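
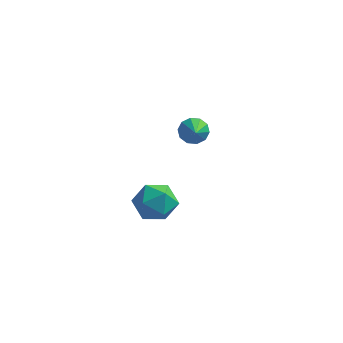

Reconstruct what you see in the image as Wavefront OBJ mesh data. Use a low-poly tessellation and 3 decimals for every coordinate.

v -2.929 -4.103 -3.383
v -2.492 -3.749 -2.623
v -1.608 -4.071 -4.157
v -1.171 -3.717 -3.397
v -1.484 -4.61 -3.389
v -2.3 -4.63 -2.911
v -1.8 -3.19 -3.869
v -2.616 -3.21 -3.391
v -1.794 -3.185 -2.923
v -1.599 -4.062 -2.626
v -2.501 -3.758 -4.154
v -2.306 -4.635 -3.857
v -2.231 1.423 -3.458
v -1.993 1.123 -3.971
v -1.789 0.277 -2.582
v -1.707 1.35 -3.819
v -1.622 1.605 -3.529
v -1.769 1.791 -3.212
v -2.093 1.836 -2.989
v -2.469 1.724 -2.946
v -2.755 1.497 -3.098
v -2.841 1.242 -3.388
v -2.694 1.056 -3.705
v -2.37 1.011 -3.928
f 1 12 6
f 1 6 2
f 1 2 8
f 1 8 11
f 1 11 12
f 2 6 10
f 6 12 5
f 12 11 3
f 11 8 7
f 8 2 9
f 4 10 5
f 4 5 3
f 4 3 7
f 4 7 9
f 4 9 10
f 5 10 6
f 3 5 12
f 7 3 11
f 9 7 8
f 10 9 2
f 14 13 16
f 14 16 15
f 16 13 17
f 16 17 15
f 17 13 18
f 17 18 15
f 18 13 19
f 18 19 15
f 19 13 20
f 19 20 15
f 20 13 21
f 20 21 15
f 21 13 22
f 21 22 15
f 22 13 23
f 22 23 15
f 23 13 24
f 23 24 15
f 24 13 14
f 24 14 15



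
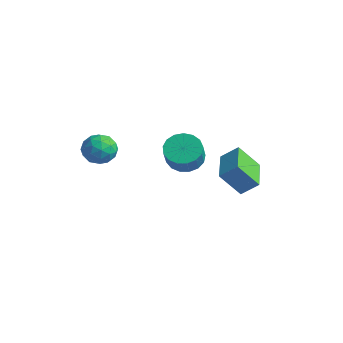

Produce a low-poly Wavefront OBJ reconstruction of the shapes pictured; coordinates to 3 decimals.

v -0.209 -1.767 1.545
v 0.33 -2.174 0.866
v -1.47 -1.986 0.674
v -0.931 -2.393 -0.005
v -1.067 -2.84 0.83
v -0.287 -2.705 1.368
v -0.853 -1.455 0.172
v -0.073 -1.32 0.71
v -0.068 -1.981 0.018
v -0.2 -2.836 0.425
v -0.94 -1.324 1.115
v -1.072 -2.179 1.522
v 0.171 -1.951 1.282
v -1.311 -2.209 0.258
v -1.391 -2.472 0.749
v -1.074 -2.71 0.35
v -0.192 -2.263 1.577
v 0.125 -2.502 1.178
v -0.696 -2.894 1.157
v -1.265 -1.658 0.362
v -0.948 -1.897 -0.037
v -0.066 -1.45 1.19
v 0.251 -1.688 0.791
v -0.444 -1.266 0.383
v 0.254 -2.077 0.384
v -0.487 -2.205 -0.127
v -0.441 -1.655 -0.024
v 0.017 -1.575 0.292
v 0.176 -2.58 0.624
v -0.565 -2.708 0.112
v -0.645 -2.971 0.603
v -0.187 -2.892 0.919
v -0.058 -2.466 0.125
v -0.575 -1.452 1.428
v -1.316 -1.58 0.916
v -0.953 -1.268 0.621
v -0.495 -1.189 0.937
v -0.653 -1.955 1.667
v -1.394 -2.083 1.156
v -1.157 -2.585 1.248
v -0.699 -2.505 1.564
v -1.082 -1.694 1.415
v -1.564 4.331 -2.813
v -0.63 4.386 -3.267
v -0.002 3.665 -2.06
v -0.936 3.609 -1.607
v -0.658 4.806 -3.001
v -0.03 4.084 -1.794
v -0.894 5.117 -2.692
v -0.266 4.395 -1.485
v -1.284 5.248 -2.411
v -0.655 4.526 -1.204
v -1.737 5.169 -2.222
v -1.109 4.447 -1.015
v -2.151 4.898 -2.169
v -1.523 4.176 -0.962
v -2.431 4.497 -2.263
v -1.803 3.775 -1.056
v -2.512 4.058 -2.483
v -1.884 3.336 -1.277
v -2.376 3.681 -2.779
v -1.747 2.96 -1.572
v -2.053 3.454 -3.083
v -1.425 2.732 -1.876
v -1.619 3.427 -3.325
v -0.991 2.705 -2.118
v -1.172 3.607 -3.45
v -0.544 2.886 -2.243
v -0.815 3.953 -3.429
v -0.187 3.232 -2.222
v 3.134 3.904 -1.729
v 2.448 3.101 -0.448
v 3.773 4.511 -1.006
v 3.086 3.708 0.275
v 4.634 2.452 -1.835
v 3.947 1.649 -0.554
v 5.272 3.059 -1.112
v 4.586 2.256 0.169
f 1 38 17
f 38 12 41
f 17 41 6
f 38 41 17
f 1 17 13
f 17 6 18
f 13 18 2
f 17 18 13
f 1 13 22
f 13 2 23
f 22 23 8
f 13 23 22
f 1 22 34
f 22 8 37
f 34 37 11
f 22 37 34
f 1 34 38
f 34 11 42
f 38 42 12
f 34 42 38
f 2 18 29
f 18 6 32
f 29 32 10
f 18 32 29
f 6 41 19
f 41 12 40
f 19 40 5
f 41 40 19
f 12 42 39
f 42 11 35
f 39 35 3
f 42 35 39
f 11 37 36
f 37 8 24
f 36 24 7
f 37 24 36
f 8 23 28
f 23 2 25
f 28 25 9
f 23 25 28
f 4 30 16
f 30 10 31
f 16 31 5
f 30 31 16
f 4 16 14
f 16 5 15
f 14 15 3
f 16 15 14
f 4 14 21
f 14 3 20
f 21 20 7
f 14 20 21
f 4 21 26
f 21 7 27
f 26 27 9
f 21 27 26
f 4 26 30
f 26 9 33
f 30 33 10
f 26 33 30
f 5 31 19
f 31 10 32
f 19 32 6
f 31 32 19
f 3 15 39
f 15 5 40
f 39 40 12
f 15 40 39
f 7 20 36
f 20 3 35
f 36 35 11
f 20 35 36
f 9 27 28
f 27 7 24
f 28 24 8
f 27 24 28
f 10 33 29
f 33 9 25
f 29 25 2
f 33 25 29
f 44 43 47
f 44 47 45
f 45 47 48
f 45 48 46
f 47 43 49
f 47 49 48
f 48 49 50
f 48 50 46
f 49 43 51
f 49 51 50
f 50 51 52
f 50 52 46
f 51 43 53
f 51 53 52
f 52 53 54
f 52 54 46
f 53 43 55
f 53 55 54
f 54 55 56
f 54 56 46
f 55 43 57
f 55 57 56
f 56 57 58
f 56 58 46
f 57 43 59
f 57 59 58
f 58 59 60
f 58 60 46
f 59 43 61
f 59 61 60
f 60 61 62
f 60 62 46
f 61 43 63
f 61 63 62
f 62 63 64
f 62 64 46
f 63 43 65
f 63 65 64
f 64 65 66
f 64 66 46
f 65 43 67
f 65 67 66
f 66 67 68
f 66 68 46
f 67 43 69
f 67 69 68
f 68 69 70
f 68 70 46
f 69 43 44
f 69 44 70
f 70 44 45
f 70 45 46
f 72 74 71
f 75 72 71
f 71 74 73
f 73 75 71
f 72 78 74
f 76 72 75
f 76 78 72
f 74 78 73
f 77 75 73
f 73 78 77
f 77 76 75
f 78 76 77



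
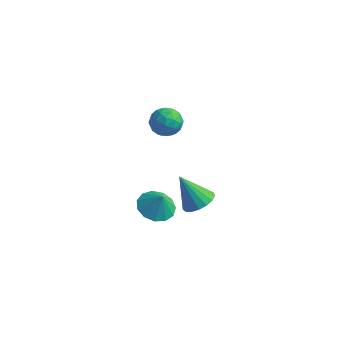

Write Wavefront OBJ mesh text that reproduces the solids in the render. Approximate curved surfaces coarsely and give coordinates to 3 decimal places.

v 1.117 0.679 -3.662
v 1.95 0.652 -3.128
v -0.017 0.581 -1.898
v 1.854 1.115 -3.164
v 1.588 1.477 -3.315
v 1.215 1.657 -3.545
v 0.82 1.613 -3.802
v 0.492 1.355 -4.027
v 0.308 0.941 -4.168
v 0.309 0.468 -4.194
v 0.495 0.043 -4.097
v 0.824 -0.236 -3.901
v 1.22 -0.306 -3.651
v 1.593 -0.15 -3.403
v 1.856 0.196 -3.214
v -0.081 -1.829 -2.441
v 0.747 -1.197 -2.726
v 0.361 -1.911 -1.339
v 0.31 -0.825 -2.523
v -0.251 -0.773 -2.294
v -0.759 -1.055 -2.111
v -1.051 -1.583 -2.034
v -1.035 -2.19 -2.085
v -0.716 -2.681 -2.25
v -0.196 -2.902 -2.475
v 0.361 -2.783 -2.689
v 0.778 -2.36 -2.825
v 0.921 -1.769 -2.838
v -1.015 -0.622 3.452
v -0.358 -0.187 2.928
v 0.058 -1.013 4.472
v 0.715 -0.578 3.948
v 0.055 -0.069 4.397
v -0.608 0.172 3.767
v 0.308 -1.372 3.633
v -0.355 -1.131 3.003
v 0.46 -0.651 3.04
v 0.303 0.154 3.512
v -0.603 -1.354 3.888
v -0.76 -0.549 4.36
v -0.781 -0.371 3.1
v 0.481 -0.829 4.3
v 0.093 -0.531 4.564
v 0.479 -0.275 4.256
v -0.928 -0.159 3.593
v -0.541 0.096 3.285
v -0.299 0.166 4.149
v 0.241 -1.296 4.115
v 0.628 -1.041 3.807
v -0.779 -0.925 3.144
v -0.393 -0.669 2.836
v -0.001 -1.366 3.251
v 0.086 -0.387 2.858
v 0.717 -0.617 3.458
v 0.478 -1.083 3.273
v 0.088 -0.942 2.902
v -0.006 0.086 3.136
v 0.625 -0.143 3.735
v 0.237 0.155 4
v -0.153 0.297 3.629
v 0.475 -0.186 3.202
v -0.925 -1.057 3.665
v -0.294 -1.286 4.264
v -0.147 -1.497 3.771
v -0.537 -1.355 3.4
v -1.017 -0.583 3.942
v -0.386 -0.813 4.542
v -0.388 -0.258 4.498
v -0.778 -0.117 4.127
v -0.775 -1.014 4.198
f 2 1 4
f 2 4 3
f 4 1 5
f 4 5 3
f 5 1 6
f 5 6 3
f 6 1 7
f 6 7 3
f 7 1 8
f 7 8 3
f 8 1 9
f 8 9 3
f 9 1 10
f 9 10 3
f 10 1 11
f 10 11 3
f 11 1 12
f 11 12 3
f 12 1 13
f 12 13 3
f 13 1 14
f 13 14 3
f 14 1 15
f 14 15 3
f 15 1 2
f 15 2 3
f 17 16 19
f 17 19 18
f 19 16 20
f 19 20 18
f 20 16 21
f 20 21 18
f 21 16 22
f 21 22 18
f 22 16 23
f 22 23 18
f 23 16 24
f 23 24 18
f 24 16 25
f 24 25 18
f 25 16 26
f 25 26 18
f 26 16 27
f 26 27 18
f 27 16 28
f 27 28 18
f 28 16 17
f 28 17 18
f 29 66 45
f 66 40 69
f 45 69 34
f 66 69 45
f 29 45 41
f 45 34 46
f 41 46 30
f 45 46 41
f 29 41 50
f 41 30 51
f 50 51 36
f 41 51 50
f 29 50 62
f 50 36 65
f 62 65 39
f 50 65 62
f 29 62 66
f 62 39 70
f 66 70 40
f 62 70 66
f 30 46 57
f 46 34 60
f 57 60 38
f 46 60 57
f 34 69 47
f 69 40 68
f 47 68 33
f 69 68 47
f 40 70 67
f 70 39 63
f 67 63 31
f 70 63 67
f 39 65 64
f 65 36 52
f 64 52 35
f 65 52 64
f 36 51 56
f 51 30 53
f 56 53 37
f 51 53 56
f 32 58 44
f 58 38 59
f 44 59 33
f 58 59 44
f 32 44 42
f 44 33 43
f 42 43 31
f 44 43 42
f 32 42 49
f 42 31 48
f 49 48 35
f 42 48 49
f 32 49 54
f 49 35 55
f 54 55 37
f 49 55 54
f 32 54 58
f 54 37 61
f 58 61 38
f 54 61 58
f 33 59 47
f 59 38 60
f 47 60 34
f 59 60 47
f 31 43 67
f 43 33 68
f 67 68 40
f 43 68 67
f 35 48 64
f 48 31 63
f 64 63 39
f 48 63 64
f 37 55 56
f 55 35 52
f 56 52 36
f 55 52 56
f 38 61 57
f 61 37 53
f 57 53 30
f 61 53 57



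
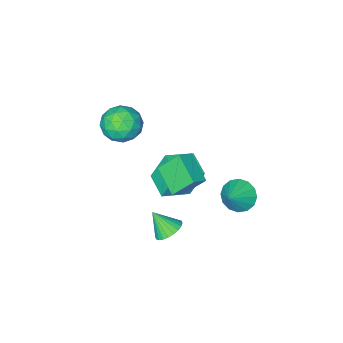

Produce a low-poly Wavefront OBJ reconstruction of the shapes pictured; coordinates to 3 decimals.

v 3.569 2.52 3.502
v 2.797 3.22 4.677
v 3.819 4.041 2.761
v 3.047 4.74 3.936
v 4.393 2.62 3.984
v 3.621 3.319 5.159
v 4.643 4.14 3.243
v 3.871 4.84 4.418
v 3.227 1.899 -2.818
v 3.637 1.39 -3.346
v 3.673 1.081 -1.682
v 3.869 1.611 -3.277
v 4.003 1.876 -3.139
v 4.02 2.145 -2.952
v 3.915 2.376 -2.745
v 3.706 2.535 -2.548
v 3.424 2.597 -2.393
v 3.112 2.553 -2.303
v 2.818 2.409 -2.291
v 2.586 2.188 -2.359
v 2.451 1.923 -2.497
v 2.435 1.654 -2.685
v 2.539 1.423 -2.892
v 2.748 1.264 -3.088
v 3.03 1.202 -3.243
v 3.342 1.246 -3.334
v 2.956 -1.42 3.629
v 3.764 -1.224 2.796
v 2.676 -3.176 2.944
v 3.484 -2.98 2.111
v 3.812 -3.077 3.238
v 3.985 -1.992 3.661
v 2.455 -2.408 2.079
v 2.628 -1.323 2.502
v 3.455 -1.835 1.838
v 4.293 -2.248 2.554
v 2.147 -2.152 3.186
v 2.985 -2.565 3.902
v 3.385 -1.168 3.273
v 3.055 -3.232 2.467
v 3.248 -3.289 3.13
v 3.723 -3.174 2.64
v 3.514 -1.619 3.781
v 3.99 -1.504 3.292
v 4.017 -2.593 3.551
v 2.45 -2.896 2.448
v 2.926 -2.781 1.959
v 2.717 -1.226 3.1
v 3.192 -1.111 2.61
v 2.423 -1.807 2.189
v 3.678 -1.412 2.22
v 3.514 -2.444 1.817
v 2.909 -2.108 1.798
v 3.01 -1.47 2.047
v 4.171 -1.655 2.641
v 4.006 -2.687 2.238
v 4.199 -2.744 2.9
v 4.3 -2.106 3.149
v 3.989 -2.013 2.078
v 2.434 -1.713 3.502
v 2.269 -2.745 3.099
v 2.14 -2.294 2.591
v 2.241 -1.656 2.84
v 2.926 -1.956 3.923
v 2.762 -2.988 3.52
v 3.43 -2.93 3.693
v 3.531 -2.292 3.942
v 2.451 -2.387 3.662
v 0.299 -1.268 -2.537
v -0.285 -0.773 -0.657
v 0.658 0.214 -2.816
v 0.073 0.709 -0.936
v 1.907 -1.549 -1.964
v 1.322 -1.054 -0.084
v 2.265 -0.067 -2.243
v 1.681 0.428 -0.363
v -0.05 3.412 -0.55
v 0.356 3.902 -1.308
v 1.03 3.908 0.35
v 0.027 4.234 -1.096
v -0.322 4.345 -0.738
v -0.599 4.205 -0.33
v -0.728 3.854 0.02
v -0.675 3.383 0.217
v -0.455 2.921 0.208
v -0.126 2.59 -0.003
v 0.223 2.479 -0.361
v 0.5 2.618 -0.77
v 0.629 2.97 -1.119
v 0.576 3.44 -1.316
f 2 4 1
f 5 2 1
f 1 4 3
f 3 5 1
f 2 8 4
f 6 2 5
f 6 8 2
f 4 8 3
f 7 5 3
f 3 8 7
f 7 6 5
f 8 6 7
f 10 9 12
f 10 12 11
f 12 9 13
f 12 13 11
f 13 9 14
f 13 14 11
f 14 9 15
f 14 15 11
f 15 9 16
f 15 16 11
f 16 9 17
f 16 17 11
f 17 9 18
f 17 18 11
f 18 9 19
f 18 19 11
f 19 9 20
f 19 20 11
f 20 9 21
f 20 21 11
f 21 9 22
f 21 22 11
f 22 9 23
f 22 23 11
f 23 9 24
f 23 24 11
f 24 9 25
f 24 25 11
f 25 9 26
f 25 26 11
f 26 9 10
f 26 10 11
f 27 64 43
f 64 38 67
f 43 67 32
f 64 67 43
f 27 43 39
f 43 32 44
f 39 44 28
f 43 44 39
f 27 39 48
f 39 28 49
f 48 49 34
f 39 49 48
f 27 48 60
f 48 34 63
f 60 63 37
f 48 63 60
f 27 60 64
f 60 37 68
f 64 68 38
f 60 68 64
f 28 44 55
f 44 32 58
f 55 58 36
f 44 58 55
f 32 67 45
f 67 38 66
f 45 66 31
f 67 66 45
f 38 68 65
f 68 37 61
f 65 61 29
f 68 61 65
f 37 63 62
f 63 34 50
f 62 50 33
f 63 50 62
f 34 49 54
f 49 28 51
f 54 51 35
f 49 51 54
f 30 56 42
f 56 36 57
f 42 57 31
f 56 57 42
f 30 42 40
f 42 31 41
f 40 41 29
f 42 41 40
f 30 40 47
f 40 29 46
f 47 46 33
f 40 46 47
f 30 47 52
f 47 33 53
f 52 53 35
f 47 53 52
f 30 52 56
f 52 35 59
f 56 59 36
f 52 59 56
f 31 57 45
f 57 36 58
f 45 58 32
f 57 58 45
f 29 41 65
f 41 31 66
f 65 66 38
f 41 66 65
f 33 46 62
f 46 29 61
f 62 61 37
f 46 61 62
f 35 53 54
f 53 33 50
f 54 50 34
f 53 50 54
f 36 59 55
f 59 35 51
f 55 51 28
f 59 51 55
f 70 72 69
f 73 70 69
f 69 72 71
f 71 73 69
f 70 76 72
f 74 70 73
f 74 76 70
f 72 76 71
f 75 73 71
f 71 76 75
f 75 74 73
f 76 74 75
f 78 77 80
f 78 80 79
f 80 77 81
f 80 81 79
f 81 77 82
f 81 82 79
f 82 77 83
f 82 83 79
f 83 77 84
f 83 84 79
f 84 77 85
f 84 85 79
f 85 77 86
f 85 86 79
f 86 77 87
f 86 87 79
f 87 77 88
f 87 88 79
f 88 77 89
f 88 89 79
f 89 77 90
f 89 90 79
f 90 77 78
f 90 78 79



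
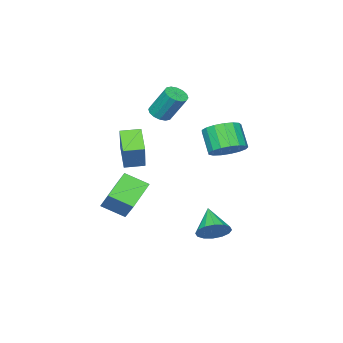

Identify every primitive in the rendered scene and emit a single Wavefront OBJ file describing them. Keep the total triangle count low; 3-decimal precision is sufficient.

v 0.733 3.55 -3.277
v 1.122 3.952 -2.509
v -0.113 2.39 -2.243
v 0.701 4.195 -2.581
v 0.288 4.266 -2.839
v -0.005 4.145 -3.215
v -0.1 3.864 -3.607
v 0.028 3.499 -3.911
v 0.345 3.148 -4.046
v 0.766 2.905 -3.974
v 1.179 2.834 -3.716
v 1.472 2.955 -3.34
v 1.567 3.236 -2.947
v 1.439 3.6 -2.643
v -2.017 -2.821 2.678
v -1.531 -3.229 2.996
v -1.737 -2.207 4.62
v -2.223 -1.799 4.302
v -1.34 -2.953 2.847
v -1.546 -1.931 4.471
v -1.331 -2.641 2.652
v -1.537 -1.619 4.276
v -1.505 -2.378 2.464
v -1.711 -1.356 4.088
v -1.817 -2.234 2.333
v -2.023 -1.211 3.957
v -2.182 -2.246 2.295
v -2.388 -1.224 3.919
v -2.503 -2.413 2.36
v -2.709 -1.391 3.984
v -2.694 -2.689 2.509
v -2.9 -1.667 4.133
v -2.703 -3.001 2.704
v -2.909 -1.979 4.328
v -2.529 -3.264 2.892
v -2.735 -2.242 4.516
v -2.217 -3.409 3.023
v -2.423 -2.386 4.647
v -1.852 -3.396 3.061
v -2.058 -2.374 4.685
v -0.291 -2.604 -2.861
v 0.359 -1.347 -1.477
v 1.281 -2.263 -3.909
v 1.931 -1.006 -2.525
v 0.429 -3.754 -2.155
v 1.079 -2.497 -0.771
v 2.001 -3.413 -3.203
v 2.651 -2.156 -1.819
v 0.063 3.897 2.428
v 0.591 4.524 3.068
v 0.145 3.65 4.293
v -0.383 3.023 3.652
v 0.137 4.729 3.048
v -0.309 3.854 4.273
v -0.333 4.742 2.887
v -0.779 3.867 4.112
v -0.713 4.562 2.62
v -1.159 3.688 3.845
v -0.915 4.23 2.309
v -1.361 3.355 3.534
v -0.893 3.822 2.025
v -1.339 2.947 3.25
v -0.652 3.431 1.834
v -1.098 2.556 3.059
v -0.247 3.147 1.778
v -0.693 2.272 3.003
v 0.229 3.034 1.871
v -0.217 2.159 3.096
v 0.667 3.12 2.092
v 0.221 2.245 3.317
v 0.966 3.384 2.39
v 0.52 2.509 3.614
v 1.059 3.765 2.696
v 0.613 2.89 3.921
v 0.924 4.177 2.94
v 0.478 3.302 4.165
v 0.919 -1.367 1.534
v 1.842 -0.493 3.256
v 1.691 -0.36 0.609
v 2.613 0.514 2.331
v 1.767 -2.094 1.449
v 2.689 -1.22 3.171
v 2.538 -1.087 0.524
v 3.461 -0.213 2.246
f 2 1 4
f 2 4 3
f 4 1 5
f 4 5 3
f 5 1 6
f 5 6 3
f 6 1 7
f 6 7 3
f 7 1 8
f 7 8 3
f 8 1 9
f 8 9 3
f 9 1 10
f 9 10 3
f 10 1 11
f 10 11 3
f 11 1 12
f 11 12 3
f 12 1 13
f 12 13 3
f 13 1 14
f 13 14 3
f 14 1 2
f 14 2 3
f 16 15 19
f 16 19 17
f 17 19 20
f 17 20 18
f 19 15 21
f 19 21 20
f 20 21 22
f 20 22 18
f 21 15 23
f 21 23 22
f 22 23 24
f 22 24 18
f 23 15 25
f 23 25 24
f 24 25 26
f 24 26 18
f 25 15 27
f 25 27 26
f 26 27 28
f 26 28 18
f 27 15 29
f 27 29 28
f 28 29 30
f 28 30 18
f 29 15 31
f 29 31 30
f 30 31 32
f 30 32 18
f 31 15 33
f 31 33 32
f 32 33 34
f 32 34 18
f 33 15 35
f 33 35 34
f 34 35 36
f 34 36 18
f 35 15 37
f 35 37 36
f 36 37 38
f 36 38 18
f 37 15 39
f 37 39 38
f 38 39 40
f 38 40 18
f 39 15 16
f 39 16 40
f 40 16 17
f 40 17 18
f 42 44 41
f 45 42 41
f 41 44 43
f 43 45 41
f 42 48 44
f 46 42 45
f 46 48 42
f 44 48 43
f 47 45 43
f 43 48 47
f 47 46 45
f 48 46 47
f 50 49 53
f 50 53 51
f 51 53 54
f 51 54 52
f 53 49 55
f 53 55 54
f 54 55 56
f 54 56 52
f 55 49 57
f 55 57 56
f 56 57 58
f 56 58 52
f 57 49 59
f 57 59 58
f 58 59 60
f 58 60 52
f 59 49 61
f 59 61 60
f 60 61 62
f 60 62 52
f 61 49 63
f 61 63 62
f 62 63 64
f 62 64 52
f 63 49 65
f 63 65 64
f 64 65 66
f 64 66 52
f 65 49 67
f 65 67 66
f 66 67 68
f 66 68 52
f 67 49 69
f 67 69 68
f 68 69 70
f 68 70 52
f 69 49 71
f 69 71 70
f 70 71 72
f 70 72 52
f 71 49 73
f 71 73 72
f 72 73 74
f 72 74 52
f 73 49 75
f 73 75 74
f 74 75 76
f 74 76 52
f 75 49 50
f 75 50 76
f 76 50 51
f 76 51 52
f 78 80 77
f 81 78 77
f 77 80 79
f 79 81 77
f 78 84 80
f 82 78 81
f 82 84 78
f 80 84 79
f 83 81 79
f 79 84 83
f 83 82 81
f 84 82 83



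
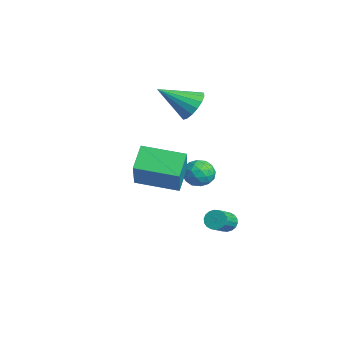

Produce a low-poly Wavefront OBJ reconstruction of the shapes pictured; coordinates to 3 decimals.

v -1.886 -0.012 -0.709
v -1.381 -0.065 -1.298
v -2.079 -1.255 -0.762
v -1.574 -1.308 -1.351
v -1.321 -1.134 -0.636
v -1.201 -0.366 -0.603
v -2.259 -0.954 -1.457
v -2.139 -0.186 -1.424
v -1.611 -0.648 -1.76
v -1.031 -0.759 -1.253
v -2.429 -0.561 -0.807
v -1.849 -0.672 -0.3
v -1.616 0.071 -0.999
v -1.844 -1.391 -1.061
v -1.695 -1.288 -0.641
v -1.398 -1.32 -0.987
v -1.511 -0.106 -0.591
v -1.214 -0.138 -0.937
v -1.179 -0.766 -0.548
v -2.246 -1.182 -1.123
v -1.949 -1.214 -1.469
v -2.062 -0 -1.073
v -1.765 -0.032 -1.419
v -2.281 -0.554 -1.512
v -1.455 -0.303 -1.617
v -1.568 -1.034 -1.648
v -1.971 -0.825 -1.71
v -1.9 -0.374 -1.691
v -1.114 -0.369 -1.319
v -1.228 -1.099 -1.35
v -1.079 -0.997 -0.929
v -1.009 -0.546 -0.91
v -1.249 -0.711 -1.59
v -2.232 -0.221 -0.71
v -2.346 -0.951 -0.741
v -2.451 -0.774 -1.15
v -2.381 -0.323 -1.131
v -1.892 -0.286 -0.412
v -2.005 -1.017 -0.443
v -1.56 -0.946 -0.369
v -1.489 -0.495 -0.35
v -2.211 -0.609 -0.47
v -1.627 -0.967 3.174
v -1.27 -0.586 3.857
v -2.013 -2.453 4.206
v -1.664 -0.47 3.876
v -2.05 -0.469 3.733
v -2.34 -0.582 3.462
v -2.465 -0.782 3.126
v -2.399 -1.025 2.8
v -2.156 -1.255 2.561
v -1.791 -1.419 2.461
v -1.389 -1.479 2.525
v -1.041 -1.422 2.738
v -0.828 -1.26 3.051
v -0.797 -1.032 3.392
v -0.957 -0.788 3.683
v 0.435 -3.84 1.266
v 1.779 -4.261 2.838
v 1.313 -2.159 0.966
v 2.657 -2.581 2.538
v 1.223 -4.399 0.442
v 2.567 -4.821 2.014
v 2.101 -2.719 0.142
v 3.445 -3.14 1.714
v 1.545 -0.492 -2.37
v 1.855 -0.548 -2.784
v 2.604 -1.283 -2.124
v 2.295 -1.228 -1.71
v 1.944 -0.362 -2.678
v 2.693 -1.098 -2.018
v 1.954 -0.203 -2.511
v 2.703 -0.938 -1.851
v 1.882 -0.1 -2.316
v 2.632 -0.836 -1.656
v 1.745 -0.075 -2.131
v 2.494 -0.811 -1.472
v 1.567 -0.133 -1.994
v 2.317 -0.869 -1.335
v 1.386 -0.262 -1.932
v 2.135 -0.998 -1.272
v 1.236 -0.437 -1.956
v 1.985 -1.172 -1.296
v 1.147 -0.622 -2.062
v 1.896 -1.358 -1.402
v 1.137 -0.782 -2.229
v 1.886 -1.517 -1.569
v 1.208 -0.884 -2.424
v 1.958 -1.62 -1.764
v 1.346 -0.909 -2.608
v 2.095 -1.645 -1.949
v 1.523 -0.851 -2.745
v 2.273 -1.587 -2.086
v 1.705 -0.722 -2.808
v 2.454 -1.458 -2.148
f 1 38 17
f 38 12 41
f 17 41 6
f 38 41 17
f 1 17 13
f 17 6 18
f 13 18 2
f 17 18 13
f 1 13 22
f 13 2 23
f 22 23 8
f 13 23 22
f 1 22 34
f 22 8 37
f 34 37 11
f 22 37 34
f 1 34 38
f 34 11 42
f 38 42 12
f 34 42 38
f 2 18 29
f 18 6 32
f 29 32 10
f 18 32 29
f 6 41 19
f 41 12 40
f 19 40 5
f 41 40 19
f 12 42 39
f 42 11 35
f 39 35 3
f 42 35 39
f 11 37 36
f 37 8 24
f 36 24 7
f 37 24 36
f 8 23 28
f 23 2 25
f 28 25 9
f 23 25 28
f 4 30 16
f 30 10 31
f 16 31 5
f 30 31 16
f 4 16 14
f 16 5 15
f 14 15 3
f 16 15 14
f 4 14 21
f 14 3 20
f 21 20 7
f 14 20 21
f 4 21 26
f 21 7 27
f 26 27 9
f 21 27 26
f 4 26 30
f 26 9 33
f 30 33 10
f 26 33 30
f 5 31 19
f 31 10 32
f 19 32 6
f 31 32 19
f 3 15 39
f 15 5 40
f 39 40 12
f 15 40 39
f 7 20 36
f 20 3 35
f 36 35 11
f 20 35 36
f 9 27 28
f 27 7 24
f 28 24 8
f 27 24 28
f 10 33 29
f 33 9 25
f 29 25 2
f 33 25 29
f 44 43 46
f 44 46 45
f 46 43 47
f 46 47 45
f 47 43 48
f 47 48 45
f 48 43 49
f 48 49 45
f 49 43 50
f 49 50 45
f 50 43 51
f 50 51 45
f 51 43 52
f 51 52 45
f 52 43 53
f 52 53 45
f 53 43 54
f 53 54 45
f 54 43 55
f 54 55 45
f 55 43 56
f 55 56 45
f 56 43 57
f 56 57 45
f 57 43 44
f 57 44 45
f 59 61 58
f 62 59 58
f 58 61 60
f 60 62 58
f 59 65 61
f 63 59 62
f 63 65 59
f 61 65 60
f 64 62 60
f 60 65 64
f 64 63 62
f 65 63 64
f 67 66 70
f 67 70 68
f 68 70 71
f 68 71 69
f 70 66 72
f 70 72 71
f 71 72 73
f 71 73 69
f 72 66 74
f 72 74 73
f 73 74 75
f 73 75 69
f 74 66 76
f 74 76 75
f 75 76 77
f 75 77 69
f 76 66 78
f 76 78 77
f 77 78 79
f 77 79 69
f 78 66 80
f 78 80 79
f 79 80 81
f 79 81 69
f 80 66 82
f 80 82 81
f 81 82 83
f 81 83 69
f 82 66 84
f 82 84 83
f 83 84 85
f 83 85 69
f 84 66 86
f 84 86 85
f 85 86 87
f 85 87 69
f 86 66 88
f 86 88 87
f 87 88 89
f 87 89 69
f 88 66 90
f 88 90 89
f 89 90 91
f 89 91 69
f 90 66 92
f 90 92 91
f 91 92 93
f 91 93 69
f 92 66 94
f 92 94 93
f 93 94 95
f 93 95 69
f 94 66 67
f 94 67 95
f 95 67 68
f 95 68 69



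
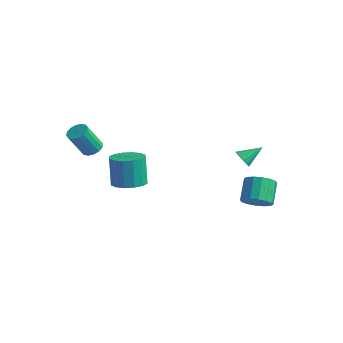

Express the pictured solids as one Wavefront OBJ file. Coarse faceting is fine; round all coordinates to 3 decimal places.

v -2.346 -3.197 -0.738
v -1.846 -3.53 -0.847
v -2.055 -4.315 0.589
v -2.554 -3.983 0.698
v -1.742 -3.275 -0.693
v -1.951 -4.06 0.743
v -1.8 -2.999 -0.55
v -2.009 -3.784 0.886
v -2.004 -2.776 -0.458
v -2.213 -3.561 0.978
v -2.3 -2.666 -0.441
v -2.509 -3.452 0.995
v -2.608 -2.699 -0.504
v -2.816 -3.484 0.933
v -2.845 -2.865 -0.629
v -3.054 -3.65 0.807
v -2.949 -3.12 -0.783
v -3.158 -3.905 0.653
v -2.891 -3.396 -0.926
v -3.1 -4.181 0.51
v -2.687 -3.619 -1.018
v -2.896 -4.404 0.418
v -2.391 -3.728 -1.035
v -2.6 -4.514 0.401
v -2.084 -3.696 -0.973
v -2.292 -4.481 0.464
v -0.144 -2.694 -2.547
v 0.612 -2.143 -2.454
v 0.24 -1.915 -0.78
v -0.516 -2.466 -0.873
v 0.25 -1.841 -2.576
v -0.122 -1.613 -0.901
v -0.218 -1.767 -2.689
v -0.589 -1.54 -1.015
v -0.665 -1.942 -2.765
v -1.037 -1.715 -1.091
v -0.973 -2.319 -2.782
v -1.345 -2.091 -1.108
v -1.059 -2.795 -2.736
v -1.431 -2.568 -1.062
v -0.9 -3.245 -2.64
v -1.272 -3.017 -0.966
v -0.538 -3.547 -2.519
v -0.91 -3.319 -0.844
v -0.071 -3.62 -2.405
v -0.442 -3.393 -0.731
v 0.377 -3.445 -2.329
v 0.005 -3.218 -0.655
v 0.685 -3.069 -2.312
v 0.313 -2.841 -0.638
v 0.771 -2.592 -2.358
v 0.399 -2.365 -0.684
v 3.694 1.433 -0.799
v 4.184 1.416 -1.089
v 4.106 2.427 -0.161
v 3.986 1.606 -1.256
v 3.696 1.741 -1.279
v 3.405 1.778 -1.149
v 3.205 1.706 -0.907
v 3.161 1.548 -0.632
v 3.286 1.353 -0.409
v 3.54 1.184 -0.31
v 3.843 1.094 -0.366
v 4.099 1.112 -0.559
v 4.226 1.232 -0.829
v 3.821 2.393 -4.346
v 4.434 2.966 -4.483
v 3.832 3.84 -3.51
v 3.219 3.267 -3.374
v 4.117 3.067 -4.77
v 3.515 3.942 -3.797
v 3.72 2.988 -4.944
v 3.118 3.863 -3.971
v 3.351 2.75 -4.958
v 2.749 3.624 -3.985
v 3.108 2.415 -4.808
v 2.506 3.29 -3.835
v 3.055 2.075 -4.534
v 2.453 2.95 -3.561
v 3.208 1.82 -4.21
v 2.606 2.694 -3.237
v 3.525 1.718 -3.923
v 2.923 2.593 -2.95
v 3.922 1.797 -3.749
v 3.32 2.672 -2.776
v 4.291 2.036 -3.735
v 3.689 2.91 -2.762
v 4.534 2.37 -3.885
v 3.932 3.245 -2.912
v 4.587 2.71 -4.159
v 3.985 3.585 -3.186
f 2 1 5
f 2 5 3
f 3 5 6
f 3 6 4
f 5 1 7
f 5 7 6
f 6 7 8
f 6 8 4
f 7 1 9
f 7 9 8
f 8 9 10
f 8 10 4
f 9 1 11
f 9 11 10
f 10 11 12
f 10 12 4
f 11 1 13
f 11 13 12
f 12 13 14
f 12 14 4
f 13 1 15
f 13 15 14
f 14 15 16
f 14 16 4
f 15 1 17
f 15 17 16
f 16 17 18
f 16 18 4
f 17 1 19
f 17 19 18
f 18 19 20
f 18 20 4
f 19 1 21
f 19 21 20
f 20 21 22
f 20 22 4
f 21 1 23
f 21 23 22
f 22 23 24
f 22 24 4
f 23 1 25
f 23 25 24
f 24 25 26
f 24 26 4
f 25 1 2
f 25 2 26
f 26 2 3
f 26 3 4
f 28 27 31
f 28 31 29
f 29 31 32
f 29 32 30
f 31 27 33
f 31 33 32
f 32 33 34
f 32 34 30
f 33 27 35
f 33 35 34
f 34 35 36
f 34 36 30
f 35 27 37
f 35 37 36
f 36 37 38
f 36 38 30
f 37 27 39
f 37 39 38
f 38 39 40
f 38 40 30
f 39 27 41
f 39 41 40
f 40 41 42
f 40 42 30
f 41 27 43
f 41 43 42
f 42 43 44
f 42 44 30
f 43 27 45
f 43 45 44
f 44 45 46
f 44 46 30
f 45 27 47
f 45 47 46
f 46 47 48
f 46 48 30
f 47 27 49
f 47 49 48
f 48 49 50
f 48 50 30
f 49 27 51
f 49 51 50
f 50 51 52
f 50 52 30
f 51 27 28
f 51 28 52
f 52 28 29
f 52 29 30
f 54 53 56
f 54 56 55
f 56 53 57
f 56 57 55
f 57 53 58
f 57 58 55
f 58 53 59
f 58 59 55
f 59 53 60
f 59 60 55
f 60 53 61
f 60 61 55
f 61 53 62
f 61 62 55
f 62 53 63
f 62 63 55
f 63 53 64
f 63 64 55
f 64 53 65
f 64 65 55
f 65 53 54
f 65 54 55
f 67 66 70
f 67 70 68
f 68 70 71
f 68 71 69
f 70 66 72
f 70 72 71
f 71 72 73
f 71 73 69
f 72 66 74
f 72 74 73
f 73 74 75
f 73 75 69
f 74 66 76
f 74 76 75
f 75 76 77
f 75 77 69
f 76 66 78
f 76 78 77
f 77 78 79
f 77 79 69
f 78 66 80
f 78 80 79
f 79 80 81
f 79 81 69
f 80 66 82
f 80 82 81
f 81 82 83
f 81 83 69
f 82 66 84
f 82 84 83
f 83 84 85
f 83 85 69
f 84 66 86
f 84 86 85
f 85 86 87
f 85 87 69
f 86 66 88
f 86 88 87
f 87 88 89
f 87 89 69
f 88 66 90
f 88 90 89
f 89 90 91
f 89 91 69
f 90 66 67
f 90 67 91
f 91 67 68
f 91 68 69



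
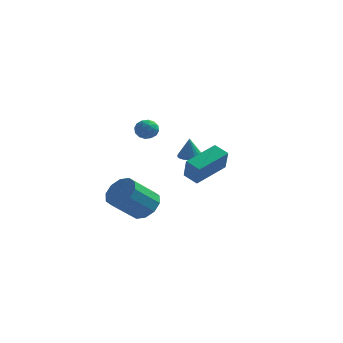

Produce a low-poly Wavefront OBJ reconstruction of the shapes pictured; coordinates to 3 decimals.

v 3.175 -3.407 2.782
v 3.459 -3.994 4.009
v 2.397 -3.06 3.128
v 2.681 -3.647 4.355
v 4.199 -1.693 3.365
v 4.483 -2.28 4.592
v 3.421 -1.346 3.711
v 3.705 -1.933 4.938
v 0.129 -2.336 0.442
v 0.838 -2.13 1.131
v -0.12 -3.239 2.448
v -0.829 -3.444 1.758
v 0.394 -1.694 1.175
v -0.564 -2.802 2.492
v -0.151 -1.503 0.939
v -1.109 -2.611 2.256
v -0.589 -1.63 0.513
v -1.548 -2.738 1.83
v -0.753 -2.026 0.06
v -1.712 -3.135 1.377
v -0.58 -2.541 -0.248
v -1.538 -3.65 1.069
v -0.136 -2.978 -0.292
v -1.094 -4.086 1.025
v 0.409 -3.169 -0.056
v -0.549 -4.277 1.261
v 0.848 -3.042 0.37
v -0.111 -4.15 1.687
v 1.012 -2.645 0.823
v 0.053 -3.754 2.14
v 0.885 3.571 1.782
v 1.334 3.035 1.744
v 0.875 3.469 3.098
v 1.522 3.282 1.764
v 1.585 3.587 1.789
v 1.509 3.888 1.812
v 1.309 4.126 1.829
v 1.026 4.255 1.837
v 0.714 4.248 1.834
v 0.437 4.108 1.821
v 0.248 3.861 1.8
v 0.185 3.556 1.775
v 0.261 3.255 1.752
v 0.461 3.017 1.735
v 0.745 2.888 1.727
v 1.056 2.895 1.73
v -1.556 4.465 3.449
v -1.009 4.034 3.289
v -2.251 3.546 3.551
v -1.704 3.115 3.391
v -1.711 3.467 4.013
v -1.282 4.035 3.95
v -1.978 3.545 2.89
v -1.549 4.113 2.827
v -1.27 3.465 2.943
v -1.105 3.417 3.637
v -2.155 4.163 3.203
v -1.99 4.115 3.897
v -1.221 4.33 3.36
v -2.039 3.25 3.48
v -2.043 3.457 3.845
v -1.721 3.203 3.751
v -1.382 4.331 3.749
v -1.06 4.077 3.655
v -1.473 3.744 4.08
v -2.2 3.503 3.185
v -1.878 3.249 3.091
v -1.539 4.377 3.089
v -1.217 4.123 2.995
v -1.787 3.836 2.76
v -1.053 3.742 3.063
v -1.462 3.202 3.123
v -1.623 3.455 2.828
v -1.371 3.789 2.791
v -0.956 3.714 3.471
v -1.365 3.174 3.53
v -1.369 3.381 3.896
v -1.117 3.714 3.859
v -1.11 3.38 3.268
v -1.895 4.406 3.31
v -2.304 3.866 3.369
v -2.143 3.866 2.981
v -1.891 4.199 2.944
v -1.798 4.378 3.717
v -2.207 3.838 3.777
v -1.889 3.791 4.049
v -1.637 4.125 4.012
v -2.15 4.2 3.572
f 2 4 1
f 5 2 1
f 1 4 3
f 3 5 1
f 2 8 4
f 6 2 5
f 6 8 2
f 4 8 3
f 7 5 3
f 3 8 7
f 7 6 5
f 8 6 7
f 10 9 13
f 10 13 11
f 11 13 14
f 11 14 12
f 13 9 15
f 13 15 14
f 14 15 16
f 14 16 12
f 15 9 17
f 15 17 16
f 16 17 18
f 16 18 12
f 17 9 19
f 17 19 18
f 18 19 20
f 18 20 12
f 19 9 21
f 19 21 20
f 20 21 22
f 20 22 12
f 21 9 23
f 21 23 22
f 22 23 24
f 22 24 12
f 23 9 25
f 23 25 24
f 24 25 26
f 24 26 12
f 25 9 27
f 25 27 26
f 26 27 28
f 26 28 12
f 27 9 29
f 27 29 28
f 28 29 30
f 28 30 12
f 29 9 10
f 29 10 30
f 30 10 11
f 30 11 12
f 32 31 34
f 32 34 33
f 34 31 35
f 34 35 33
f 35 31 36
f 35 36 33
f 36 31 37
f 36 37 33
f 37 31 38
f 37 38 33
f 38 31 39
f 38 39 33
f 39 31 40
f 39 40 33
f 40 31 41
f 40 41 33
f 41 31 42
f 41 42 33
f 42 31 43
f 42 43 33
f 43 31 44
f 43 44 33
f 44 31 45
f 44 45 33
f 45 31 46
f 45 46 33
f 46 31 32
f 46 32 33
f 47 84 63
f 84 58 87
f 63 87 52
f 84 87 63
f 47 63 59
f 63 52 64
f 59 64 48
f 63 64 59
f 47 59 68
f 59 48 69
f 68 69 54
f 59 69 68
f 47 68 80
f 68 54 83
f 80 83 57
f 68 83 80
f 47 80 84
f 80 57 88
f 84 88 58
f 80 88 84
f 48 64 75
f 64 52 78
f 75 78 56
f 64 78 75
f 52 87 65
f 87 58 86
f 65 86 51
f 87 86 65
f 58 88 85
f 88 57 81
f 85 81 49
f 88 81 85
f 57 83 82
f 83 54 70
f 82 70 53
f 83 70 82
f 54 69 74
f 69 48 71
f 74 71 55
f 69 71 74
f 50 76 62
f 76 56 77
f 62 77 51
f 76 77 62
f 50 62 60
f 62 51 61
f 60 61 49
f 62 61 60
f 50 60 67
f 60 49 66
f 67 66 53
f 60 66 67
f 50 67 72
f 67 53 73
f 72 73 55
f 67 73 72
f 50 72 76
f 72 55 79
f 76 79 56
f 72 79 76
f 51 77 65
f 77 56 78
f 65 78 52
f 77 78 65
f 49 61 85
f 61 51 86
f 85 86 58
f 61 86 85
f 53 66 82
f 66 49 81
f 82 81 57
f 66 81 82
f 55 73 74
f 73 53 70
f 74 70 54
f 73 70 74
f 56 79 75
f 79 55 71
f 75 71 48
f 79 71 75



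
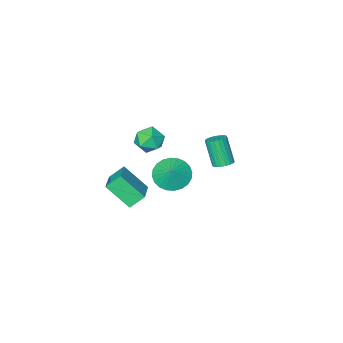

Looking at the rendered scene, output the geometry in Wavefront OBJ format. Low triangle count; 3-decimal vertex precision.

v -4.222 -3.859 -3.312
v -3.279 -4.081 -3.689
v -3.778 -3.301 -2.528
v -3.364 -3.736 -3.886
v -3.579 -3.411 -3.996
v -3.893 -3.153 -4.001
v -4.257 -3.003 -3.902
v -4.615 -2.983 -3.712
v -4.914 -3.097 -3.462
v -5.107 -3.326 -3.189
v -5.166 -3.637 -2.935
v -5.081 -3.982 -2.738
v -4.865 -4.307 -2.628
v -4.552 -4.565 -2.623
v -4.188 -4.715 -2.722
v -3.83 -4.735 -2.912
v -3.531 -4.621 -3.162
v -3.337 -4.392 -3.435
v -2.778 -3.902 -3.731
v -2.037 -5 -2.513
v -1.779 -2.596 -3.161
v -1.038 -3.695 -1.943
v -2.042 -4.165 -4.417
v -1.301 -5.264 -3.199
v -1.043 -2.86 -3.847
v -0.302 -3.958 -2.629
v -3.075 2.393 2.216
v -2.588 2.181 2.117
v -2.598 1.515 3.506
v -3.085 1.727 3.604
v -2.535 2.377 2.212
v -2.545 1.712 3.601
v -2.576 2.577 2.307
v -2.585 1.911 3.696
v -2.702 2.744 2.387
v -2.712 2.079 3.775
v -2.894 2.851 2.436
v -2.903 2.185 3.825
v -3.116 2.878 2.448
v -3.126 2.213 3.837
v -3.332 2.822 2.42
v -3.341 2.157 3.808
v -3.503 2.691 2.356
v -3.512 2.026 3.745
v -3.6 2.509 2.268
v -3.61 1.844 3.657
v -3.606 2.307 2.171
v -3.616 1.641 3.559
v -3.521 2.119 2.081
v -3.531 1.454 3.47
v -3.359 1.979 2.015
v -3.368 1.314 3.404
v -3.147 1.91 1.984
v -3.157 1.245 3.373
v -2.923 1.925 1.993
v -2.933 1.26 3.381
v -2.726 2.021 2.04
v -2.735 1.355 3.429
v -2.285 -1.499 2.013
v -1.631 -1.155 1.588
v -1.709 -2.745 1.892
v -1.055 -2.401 1.467
v -1.157 -2.238 2.297
v -1.513 -1.468 2.372
v -1.827 -2.432 1.108
v -2.183 -1.662 1.183
v -1.348 -1.732 1.029
v -0.934 -1.612 1.764
v -2.406 -2.288 1.716
v -1.992 -2.168 2.451
f 2 1 4
f 2 4 3
f 4 1 5
f 4 5 3
f 5 1 6
f 5 6 3
f 6 1 7
f 6 7 3
f 7 1 8
f 7 8 3
f 8 1 9
f 8 9 3
f 9 1 10
f 9 10 3
f 10 1 11
f 10 11 3
f 11 1 12
f 11 12 3
f 12 1 13
f 12 13 3
f 13 1 14
f 13 14 3
f 14 1 15
f 14 15 3
f 15 1 16
f 15 16 3
f 16 1 17
f 16 17 3
f 17 1 18
f 17 18 3
f 18 1 2
f 18 2 3
f 20 22 19
f 23 20 19
f 19 22 21
f 21 23 19
f 20 26 22
f 24 20 23
f 24 26 20
f 22 26 21
f 25 23 21
f 21 26 25
f 25 24 23
f 26 24 25
f 28 27 31
f 28 31 29
f 29 31 32
f 29 32 30
f 31 27 33
f 31 33 32
f 32 33 34
f 32 34 30
f 33 27 35
f 33 35 34
f 34 35 36
f 34 36 30
f 35 27 37
f 35 37 36
f 36 37 38
f 36 38 30
f 37 27 39
f 37 39 38
f 38 39 40
f 38 40 30
f 39 27 41
f 39 41 40
f 40 41 42
f 40 42 30
f 41 27 43
f 41 43 42
f 42 43 44
f 42 44 30
f 43 27 45
f 43 45 44
f 44 45 46
f 44 46 30
f 45 27 47
f 45 47 46
f 46 47 48
f 46 48 30
f 47 27 49
f 47 49 48
f 48 49 50
f 48 50 30
f 49 27 51
f 49 51 50
f 50 51 52
f 50 52 30
f 51 27 53
f 51 53 52
f 52 53 54
f 52 54 30
f 53 27 55
f 53 55 54
f 54 55 56
f 54 56 30
f 55 27 57
f 55 57 56
f 56 57 58
f 56 58 30
f 57 27 28
f 57 28 58
f 58 28 29
f 58 29 30
f 59 70 64
f 59 64 60
f 59 60 66
f 59 66 69
f 59 69 70
f 60 64 68
f 64 70 63
f 70 69 61
f 69 66 65
f 66 60 67
f 62 68 63
f 62 63 61
f 62 61 65
f 62 65 67
f 62 67 68
f 63 68 64
f 61 63 70
f 65 61 69
f 67 65 66
f 68 67 60



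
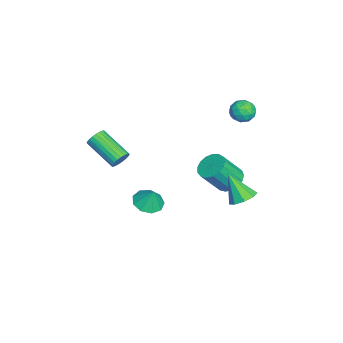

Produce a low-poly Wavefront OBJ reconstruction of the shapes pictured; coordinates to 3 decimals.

v -3.8 3.15 -3.257
v -2.996 3.705 -3.179
v -2.397 2.606 -1.506
v -3.2 2.05 -1.583
v -3.314 3.93 -2.918
v -2.715 2.831 -1.244
v -3.743 3.977 -2.734
v -3.144 2.877 -1.06
v -4.185 3.833 -2.67
v -3.586 2.734 -0.996
v -4.539 3.533 -2.74
v -3.94 2.434 -1.067
v -4.723 3.146 -2.929
v -4.124 2.046 -1.255
v -4.696 2.759 -3.193
v -4.097 1.66 -1.519
v -4.463 2.461 -3.471
v -3.864 1.362 -1.798
v -4.079 2.322 -3.701
v -3.48 1.223 -2.027
v -3.63 2.372 -3.828
v -3.031 1.272 -2.155
v -3.221 2.6 -3.825
v -2.622 1.501 -2.151
v -2.943 2.954 -3.692
v -2.344 1.855 -2.018
v -2.862 3.353 -3.459
v -2.263 2.254 -1.785
v -2.204 -1.582 -4.399
v -1.317 -1.273 -4.741
v -1.876 -1.198 -3.201
v -1.772 -0.764 -4.779
v -2.43 -0.638 -4.64
v -2.982 -0.953 -4.387
v -3.17 -1.563 -4.141
v -2.906 -2.181 -4.015
v -2.314 -2.519 -4.069
v -1.67 -2.419 -4.277
v -1.276 -1.926 -4.543
v -3.803 4.516 3.522
v -3.208 4.45 2.917
v -4.132 3.19 3.343
v -3.537 3.124 2.738
v -3.308 3.231 3.552
v -3.104 4.051 3.662
v -4.236 3.589 2.598
v -4.032 4.409 2.708
v -3.475 3.877 2.346
v -2.901 3.655 2.935
v -4.439 3.985 3.325
v -3.865 3.763 3.914
v -3.477 4.6 3.235
v -3.863 3.04 3.025
v -3.729 3.103 3.503
v -3.379 3.064 3.148
v -3.416 4.365 3.673
v -3.066 4.326 3.317
v -3.124 3.609 3.69
v -4.274 3.314 2.943
v -3.924 3.275 2.587
v -3.961 4.576 3.112
v -3.611 4.537 2.757
v -4.216 4.031 2.57
v -3.284 4.224 2.544
v -3.477 3.444 2.439
v -3.888 3.718 2.357
v -3.768 4.2 2.421
v -2.946 4.094 2.89
v -3.14 3.314 2.785
v -3.005 3.377 3.263
v -2.886 3.859 3.328
v -3.103 3.757 2.555
v -4.2 4.326 3.475
v -4.394 3.546 3.37
v -4.454 3.781 2.932
v -4.335 4.263 2.997
v -3.863 4.196 3.821
v -4.056 3.416 3.716
v -3.572 3.44 3.839
v -3.452 3.922 3.903
v -4.237 3.883 3.705
v 1.34 -2.685 2.114
v 1.703 -2.608 2.66
v 0.543 -4.179 3.652
v 0.18 -4.255 3.106
v 1.512 -2.44 2.703
v 0.352 -4.011 3.694
v 1.295 -2.31 2.656
v 0.135 -3.881 3.647
v 1.085 -2.236 2.526
v -0.075 -3.807 3.518
v 0.914 -2.231 2.334
v -0.246 -3.802 3.326
v 0.807 -2.295 2.108
v -0.353 -3.866 3.1
v 0.782 -2.418 1.884
v -0.378 -3.989 2.875
v 0.842 -2.582 1.694
v -0.318 -4.153 2.686
v 0.977 -2.761 1.568
v -0.183 -4.332 2.56
v 1.168 -2.929 1.526
v 0.008 -4.5 2.517
v 1.385 -3.059 1.573
v 0.225 -4.63 2.564
v 1.595 -3.133 1.702
v 0.435 -4.704 2.694
v 1.766 -3.138 1.894
v 0.606 -4.709 2.886
v 1.873 -3.074 2.12
v 0.713 -4.645 3.112
v 1.898 -2.951 2.345
v 0.738 -4.522 3.336
v 1.838 -2.787 2.534
v 0.678 -4.358 3.526
v 0.88 4.239 -1.017
v 1.328 4.84 -0.5
v 0.28 3.301 0.597
v 0.746 5.038 -0.602
v 0.227 4.862 -0.897
v 0.014 4.394 -1.249
v 0.206 3.854 -1.491
v 0.713 3.494 -1.512
v 1.299 3.482 -1.301
v 1.688 3.825 -0.956
v 1.7 4.361 -0.64
f 2 1 5
f 2 5 3
f 3 5 6
f 3 6 4
f 5 1 7
f 5 7 6
f 6 7 8
f 6 8 4
f 7 1 9
f 7 9 8
f 8 9 10
f 8 10 4
f 9 1 11
f 9 11 10
f 10 11 12
f 10 12 4
f 11 1 13
f 11 13 12
f 12 13 14
f 12 14 4
f 13 1 15
f 13 15 14
f 14 15 16
f 14 16 4
f 15 1 17
f 15 17 16
f 16 17 18
f 16 18 4
f 17 1 19
f 17 19 18
f 18 19 20
f 18 20 4
f 19 1 21
f 19 21 20
f 20 21 22
f 20 22 4
f 21 1 23
f 21 23 22
f 22 23 24
f 22 24 4
f 23 1 25
f 23 25 24
f 24 25 26
f 24 26 4
f 25 1 27
f 25 27 26
f 26 27 28
f 26 28 4
f 27 1 2
f 27 2 28
f 28 2 3
f 28 3 4
f 30 29 32
f 30 32 31
f 32 29 33
f 32 33 31
f 33 29 34
f 33 34 31
f 34 29 35
f 34 35 31
f 35 29 36
f 35 36 31
f 36 29 37
f 36 37 31
f 37 29 38
f 37 38 31
f 38 29 39
f 38 39 31
f 39 29 30
f 39 30 31
f 40 77 56
f 77 51 80
f 56 80 45
f 77 80 56
f 40 56 52
f 56 45 57
f 52 57 41
f 56 57 52
f 40 52 61
f 52 41 62
f 61 62 47
f 52 62 61
f 40 61 73
f 61 47 76
f 73 76 50
f 61 76 73
f 40 73 77
f 73 50 81
f 77 81 51
f 73 81 77
f 41 57 68
f 57 45 71
f 68 71 49
f 57 71 68
f 45 80 58
f 80 51 79
f 58 79 44
f 80 79 58
f 51 81 78
f 81 50 74
f 78 74 42
f 81 74 78
f 50 76 75
f 76 47 63
f 75 63 46
f 76 63 75
f 47 62 67
f 62 41 64
f 67 64 48
f 62 64 67
f 43 69 55
f 69 49 70
f 55 70 44
f 69 70 55
f 43 55 53
f 55 44 54
f 53 54 42
f 55 54 53
f 43 53 60
f 53 42 59
f 60 59 46
f 53 59 60
f 43 60 65
f 60 46 66
f 65 66 48
f 60 66 65
f 43 65 69
f 65 48 72
f 69 72 49
f 65 72 69
f 44 70 58
f 70 49 71
f 58 71 45
f 70 71 58
f 42 54 78
f 54 44 79
f 78 79 51
f 54 79 78
f 46 59 75
f 59 42 74
f 75 74 50
f 59 74 75
f 48 66 67
f 66 46 63
f 67 63 47
f 66 63 67
f 49 72 68
f 72 48 64
f 68 64 41
f 72 64 68
f 83 82 86
f 83 86 84
f 84 86 87
f 84 87 85
f 86 82 88
f 86 88 87
f 87 88 89
f 87 89 85
f 88 82 90
f 88 90 89
f 89 90 91
f 89 91 85
f 90 82 92
f 90 92 91
f 91 92 93
f 91 93 85
f 92 82 94
f 92 94 93
f 93 94 95
f 93 95 85
f 94 82 96
f 94 96 95
f 95 96 97
f 95 97 85
f 96 82 98
f 96 98 97
f 97 98 99
f 97 99 85
f 98 82 100
f 98 100 99
f 99 100 101
f 99 101 85
f 100 82 102
f 100 102 101
f 101 102 103
f 101 103 85
f 102 82 104
f 102 104 103
f 103 104 105
f 103 105 85
f 104 82 106
f 104 106 105
f 105 106 107
f 105 107 85
f 106 82 108
f 106 108 107
f 107 108 109
f 107 109 85
f 108 82 110
f 108 110 109
f 109 110 111
f 109 111 85
f 110 82 112
f 110 112 111
f 111 112 113
f 111 113 85
f 112 82 114
f 112 114 113
f 113 114 115
f 113 115 85
f 114 82 83
f 114 83 115
f 115 83 84
f 115 84 85
f 117 116 119
f 117 119 118
f 119 116 120
f 119 120 118
f 120 116 121
f 120 121 118
f 121 116 122
f 121 122 118
f 122 116 123
f 122 123 118
f 123 116 124
f 123 124 118
f 124 116 125
f 124 125 118
f 125 116 126
f 125 126 118
f 126 116 117
f 126 117 118



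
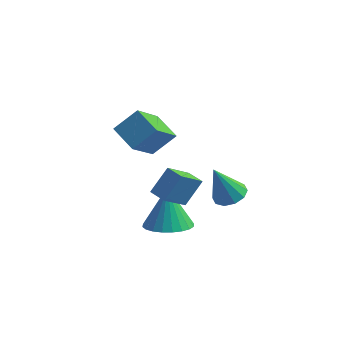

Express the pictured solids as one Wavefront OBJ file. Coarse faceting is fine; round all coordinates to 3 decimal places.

v -0.008 -0.717 -0.634
v 0.801 -1.31 -0.29
v -0.292 -0.043 1.194
v 0.995 -0.958 -0.389
v 1.037 -0.57 -0.526
v 0.919 -0.204 -0.679
v 0.66 0.083 -0.826
v 0.3 0.249 -0.943
v -0.107 0.268 -1.013
v -0.499 0.136 -1.026
v -0.816 -0.125 -0.979
v -1.01 -0.477 -0.879
v -1.052 -0.865 -0.743
v -0.934 -1.23 -0.59
v -0.675 -1.518 -0.443
v -0.315 -1.684 -0.326
v 0.092 -1.702 -0.256
v 0.484 -1.571 -0.243
v 0.213 -0.905 1.42
v -0.278 -2.02 2.442
v 0.666 -0.159 2.45
v 0.175 -1.274 3.472
v 0.925 -1.266 1.368
v 0.434 -2.381 2.39
v 1.378 -0.52 2.398
v 0.887 -1.635 3.42
v -1.159 0.587 2.583
v -1.434 -0.949 3.958
v -2.225 1.226 3.084
v -2.499 -0.31 4.459
v -0.361 1.23 3.461
v -0.635 -0.306 4.836
v -1.426 1.869 3.962
v -1.701 0.333 5.337
v 1.375 3.084 -1.211
v 1.811 3.689 -0.923
v 0.745 2.716 0.511
v 1.366 3.867 -1.047
v 0.925 3.745 -1.234
v 0.656 3.371 -1.413
v 0.661 2.887 -1.514
v 0.939 2.478 -1.5
v 1.383 2.301 -1.375
v 1.824 2.423 -1.188
v 2.094 2.797 -1.01
v 2.088 3.281 -0.908
f 2 1 4
f 2 4 3
f 4 1 5
f 4 5 3
f 5 1 6
f 5 6 3
f 6 1 7
f 6 7 3
f 7 1 8
f 7 8 3
f 8 1 9
f 8 9 3
f 9 1 10
f 9 10 3
f 10 1 11
f 10 11 3
f 11 1 12
f 11 12 3
f 12 1 13
f 12 13 3
f 13 1 14
f 13 14 3
f 14 1 15
f 14 15 3
f 15 1 16
f 15 16 3
f 16 1 17
f 16 17 3
f 17 1 18
f 17 18 3
f 18 1 2
f 18 2 3
f 20 22 19
f 23 20 19
f 19 22 21
f 21 23 19
f 20 26 22
f 24 20 23
f 24 26 20
f 22 26 21
f 25 23 21
f 21 26 25
f 25 24 23
f 26 24 25
f 28 30 27
f 31 28 27
f 27 30 29
f 29 31 27
f 28 34 30
f 32 28 31
f 32 34 28
f 30 34 29
f 33 31 29
f 29 34 33
f 33 32 31
f 34 32 33
f 36 35 38
f 36 38 37
f 38 35 39
f 38 39 37
f 39 35 40
f 39 40 37
f 40 35 41
f 40 41 37
f 41 35 42
f 41 42 37
f 42 35 43
f 42 43 37
f 43 35 44
f 43 44 37
f 44 35 45
f 44 45 37
f 45 35 46
f 45 46 37
f 46 35 36
f 46 36 37



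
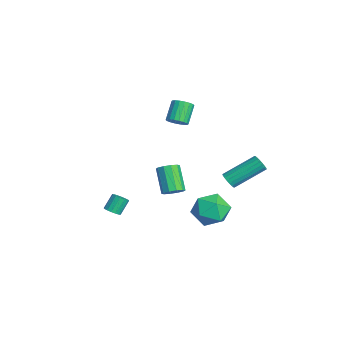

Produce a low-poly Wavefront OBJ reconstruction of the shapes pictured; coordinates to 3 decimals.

v 2.599 3.001 -2.268
v 3.398 2.225 -2.712
v 1.242 1.615 -2.288
v 2.041 0.839 -2.732
v 2.151 1.234 -1.606
v 2.99 2.09 -1.593
v 1.65 1.75 -3.407
v 2.489 2.606 -3.394
v 2.811 1.452 -3.416
v 3.121 1.133 -2.303
v 1.519 2.707 -2.697
v 1.829 2.388 -1.584
v 1.041 -3.31 -2.818
v 1.471 -3.416 -2.564
v 1.108 -2.875 -1.727
v 0.679 -2.77 -1.982
v 1.52 -3.189 -2.689
v 1.157 -2.648 -1.853
v 1.44 -2.994 -2.849
v 1.078 -2.454 -2.013
v 1.254 -2.884 -3.001
v 0.891 -2.344 -2.164
v 1.011 -2.889 -3.104
v 0.648 -2.348 -2.267
v 0.776 -3.006 -3.13
v 0.413 -2.466 -2.293
v 0.612 -3.205 -3.073
v 0.249 -2.664 -2.236
v 0.563 -3.432 -2.947
v 0.2 -2.891 -2.111
v 0.642 -3.626 -2.787
v 0.28 -3.086 -1.951
v 0.829 -3.736 -2.636
v 0.466 -3.196 -1.799
v 1.072 -3.732 -2.533
v 0.709 -3.191 -1.696
v 1.307 -3.614 -2.507
v 0.944 -3.074 -1.67
v -3.272 1.137 1.232
v -2.758 1.157 1.645
v -3.593 1.663 2.661
v -4.108 1.643 2.248
v -2.751 1.422 1.518
v -3.586 1.928 2.535
v -2.847 1.631 1.335
v -3.682 2.137 2.352
v -3.027 1.741 1.132
v -3.863 2.248 2.148
v -3.256 1.732 0.948
v -4.092 2.239 1.965
v -3.488 1.606 0.821
v -4.324 2.112 1.837
v -3.678 1.386 0.774
v -4.513 1.892 1.791
v -3.787 1.117 0.819
v -4.622 1.623 1.835
v -3.794 0.852 0.945
v -4.629 1.358 1.962
v -3.698 0.643 1.128
v -4.533 1.149 2.145
v -3.517 0.532 1.332
v -4.353 1.039 2.348
v -3.288 0.541 1.515
v -4.124 1.048 2.532
v -3.056 0.668 1.643
v -3.892 1.174 2.659
v -2.867 0.888 1.689
v -3.702 1.394 2.706
v 3.673 2.568 0.634
v 3.929 2.839 0.244
v 3.843 4.604 1.415
v 3.587 4.332 1.806
v 3.697 2.867 0.185
v 3.612 4.632 1.357
v 3.461 2.835 0.216
v 3.375 4.6 1.387
v 3.267 2.75 0.329
v 3.181 4.515 1.5
v 3.153 2.63 0.503
v 3.067 4.395 1.674
v 3.142 2.496 0.703
v 3.056 4.261 1.874
v 3.236 2.377 0.889
v 3.15 4.142 2.06
v 3.417 2.296 1.025
v 3.331 4.061 2.196
v 3.648 2.268 1.083
v 3.563 4.033 2.255
v 3.885 2.3 1.053
v 3.799 4.065 2.224
v 4.079 2.385 0.94
v 3.993 4.15 2.111
v 4.193 2.505 0.766
v 4.107 4.27 1.937
v 4.204 2.639 0.566
v 4.118 4.404 1.737
v 4.11 2.758 0.38
v 4.024 4.523 1.551
v 4.136 -0.498 0.444
v 4.604 -0.419 0.872
v 3.473 -0.503 2.125
v 3.004 -0.582 1.696
v 4.468 -0.061 0.773
v 3.336 -0.146 2.026
v 4.205 0.13 0.548
v 3.073 0.045 1.801
v 3.915 0.081 0.283
v 2.783 -0.003 1.536
v 3.71 -0.189 0.08
v 2.578 -0.273 1.332
v 3.667 -0.577 0.015
v 2.536 -0.661 1.268
v 3.804 -0.934 0.114
v 2.672 -1.019 1.367
v 4.067 -1.125 0.339
v 2.935 -1.21 1.592
v 4.357 -1.077 0.604
v 3.225 -1.161 1.857
v 4.562 -0.807 0.808
v 3.43 -0.891 2.06
f 1 12 6
f 1 6 2
f 1 2 8
f 1 8 11
f 1 11 12
f 2 6 10
f 6 12 5
f 12 11 3
f 11 8 7
f 8 2 9
f 4 10 5
f 4 5 3
f 4 3 7
f 4 7 9
f 4 9 10
f 5 10 6
f 3 5 12
f 7 3 11
f 9 7 8
f 10 9 2
f 14 13 17
f 14 17 15
f 15 17 18
f 15 18 16
f 17 13 19
f 17 19 18
f 18 19 20
f 18 20 16
f 19 13 21
f 19 21 20
f 20 21 22
f 20 22 16
f 21 13 23
f 21 23 22
f 22 23 24
f 22 24 16
f 23 13 25
f 23 25 24
f 24 25 26
f 24 26 16
f 25 13 27
f 25 27 26
f 26 27 28
f 26 28 16
f 27 13 29
f 27 29 28
f 28 29 30
f 28 30 16
f 29 13 31
f 29 31 30
f 30 31 32
f 30 32 16
f 31 13 33
f 31 33 32
f 32 33 34
f 32 34 16
f 33 13 35
f 33 35 34
f 34 35 36
f 34 36 16
f 35 13 37
f 35 37 36
f 36 37 38
f 36 38 16
f 37 13 14
f 37 14 38
f 38 14 15
f 38 15 16
f 40 39 43
f 40 43 41
f 41 43 44
f 41 44 42
f 43 39 45
f 43 45 44
f 44 45 46
f 44 46 42
f 45 39 47
f 45 47 46
f 46 47 48
f 46 48 42
f 47 39 49
f 47 49 48
f 48 49 50
f 48 50 42
f 49 39 51
f 49 51 50
f 50 51 52
f 50 52 42
f 51 39 53
f 51 53 52
f 52 53 54
f 52 54 42
f 53 39 55
f 53 55 54
f 54 55 56
f 54 56 42
f 55 39 57
f 55 57 56
f 56 57 58
f 56 58 42
f 57 39 59
f 57 59 58
f 58 59 60
f 58 60 42
f 59 39 61
f 59 61 60
f 60 61 62
f 60 62 42
f 61 39 63
f 61 63 62
f 62 63 64
f 62 64 42
f 63 39 65
f 63 65 64
f 64 65 66
f 64 66 42
f 65 39 67
f 65 67 66
f 66 67 68
f 66 68 42
f 67 39 40
f 67 40 68
f 68 40 41
f 68 41 42
f 70 69 73
f 70 73 71
f 71 73 74
f 71 74 72
f 73 69 75
f 73 75 74
f 74 75 76
f 74 76 72
f 75 69 77
f 75 77 76
f 76 77 78
f 76 78 72
f 77 69 79
f 77 79 78
f 78 79 80
f 78 80 72
f 79 69 81
f 79 81 80
f 80 81 82
f 80 82 72
f 81 69 83
f 81 83 82
f 82 83 84
f 82 84 72
f 83 69 85
f 83 85 84
f 84 85 86
f 84 86 72
f 85 69 87
f 85 87 86
f 86 87 88
f 86 88 72
f 87 69 89
f 87 89 88
f 88 89 90
f 88 90 72
f 89 69 91
f 89 91 90
f 90 91 92
f 90 92 72
f 91 69 93
f 91 93 92
f 92 93 94
f 92 94 72
f 93 69 95
f 93 95 94
f 94 95 96
f 94 96 72
f 95 69 97
f 95 97 96
f 96 97 98
f 96 98 72
f 97 69 70
f 97 70 98
f 98 70 71
f 98 71 72
f 100 99 103
f 100 103 101
f 101 103 104
f 101 104 102
f 103 99 105
f 103 105 104
f 104 105 106
f 104 106 102
f 105 99 107
f 105 107 106
f 106 107 108
f 106 108 102
f 107 99 109
f 107 109 108
f 108 109 110
f 108 110 102
f 109 99 111
f 109 111 110
f 110 111 112
f 110 112 102
f 111 99 113
f 111 113 112
f 112 113 114
f 112 114 102
f 113 99 115
f 113 115 114
f 114 115 116
f 114 116 102
f 115 99 117
f 115 117 116
f 116 117 118
f 116 118 102
f 117 99 119
f 117 119 118
f 118 119 120
f 118 120 102
f 119 99 100
f 119 100 120
f 120 100 101
f 120 101 102



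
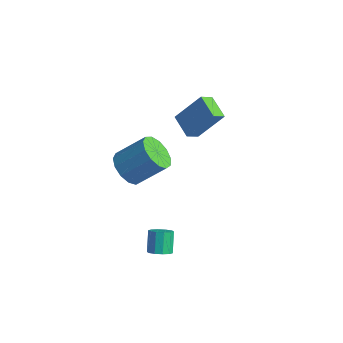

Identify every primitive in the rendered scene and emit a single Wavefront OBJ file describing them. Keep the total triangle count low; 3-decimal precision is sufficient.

v 1.252 3.153 0.758
v 1.114 2.467 1.24
v 0.118 3.656 1.149
v -0.019 2.97 1.631
v 2.139 4.01 2.229
v 2.002 3.324 2.711
v 1.006 4.513 2.62
v 0.868 3.827 3.102
v 3.121 -1.984 -2.828
v 3.499 -2.234 -2.451
v 3.057 -1.606 -1.594
v 2.679 -1.356 -1.972
v 3.657 -1.935 -2.588
v 3.216 -1.308 -1.731
v 3.611 -1.655 -2.817
v 3.169 -1.028 -1.96
v 3.377 -1.501 -3.05
v 2.936 -0.873 -2.193
v 3.045 -1.531 -3.199
v 2.604 -0.903 -2.342
v 2.743 -1.734 -3.206
v 2.301 -1.106 -2.349
v 2.584 -2.032 -3.069
v 2.143 -1.405 -2.212
v 2.631 -2.312 -2.84
v 2.189 -1.685 -1.983
v 2.864 -2.467 -2.607
v 2.423 -1.839 -1.75
v 3.196 -2.437 -2.458
v 2.755 -1.809 -1.601
v 1.348 -2.091 2.642
v 2.013 -1.963 1.976
v 3.017 -1.061 3.152
v 2.352 -1.189 3.818
v 1.681 -1.545 1.939
v 2.685 -0.643 3.115
v 1.243 -1.3 2.126
v 2.247 -0.399 3.302
v 0.838 -1.306 2.476
v 1.842 -0.405 3.652
v 0.595 -1.562 2.879
v 1.6 -0.66 4.055
v 0.591 -1.985 3.207
v 1.596 -1.084 4.383
v 0.828 -2.442 3.355
v 1.832 -1.541 4.531
v 1.229 -2.787 3.277
v 2.234 -1.886 4.453
v 1.668 -2.911 2.997
v 2.673 -2.01 4.173
v 2.006 -2.775 2.605
v 3.01 -1.874 3.781
v 2.134 -2.421 2.224
v 3.139 -1.52 3.4
f 2 4 1
f 5 2 1
f 1 4 3
f 3 5 1
f 2 8 4
f 6 2 5
f 6 8 2
f 4 8 3
f 7 5 3
f 3 8 7
f 7 6 5
f 8 6 7
f 10 9 13
f 10 13 11
f 11 13 14
f 11 14 12
f 13 9 15
f 13 15 14
f 14 15 16
f 14 16 12
f 15 9 17
f 15 17 16
f 16 17 18
f 16 18 12
f 17 9 19
f 17 19 18
f 18 19 20
f 18 20 12
f 19 9 21
f 19 21 20
f 20 21 22
f 20 22 12
f 21 9 23
f 21 23 22
f 22 23 24
f 22 24 12
f 23 9 25
f 23 25 24
f 24 25 26
f 24 26 12
f 25 9 27
f 25 27 26
f 26 27 28
f 26 28 12
f 27 9 29
f 27 29 28
f 28 29 30
f 28 30 12
f 29 9 10
f 29 10 30
f 30 10 11
f 30 11 12
f 32 31 35
f 32 35 33
f 33 35 36
f 33 36 34
f 35 31 37
f 35 37 36
f 36 37 38
f 36 38 34
f 37 31 39
f 37 39 38
f 38 39 40
f 38 40 34
f 39 31 41
f 39 41 40
f 40 41 42
f 40 42 34
f 41 31 43
f 41 43 42
f 42 43 44
f 42 44 34
f 43 31 45
f 43 45 44
f 44 45 46
f 44 46 34
f 45 31 47
f 45 47 46
f 46 47 48
f 46 48 34
f 47 31 49
f 47 49 48
f 48 49 50
f 48 50 34
f 49 31 51
f 49 51 50
f 50 51 52
f 50 52 34
f 51 31 53
f 51 53 52
f 52 53 54
f 52 54 34
f 53 31 32
f 53 32 54
f 54 32 33
f 54 33 34



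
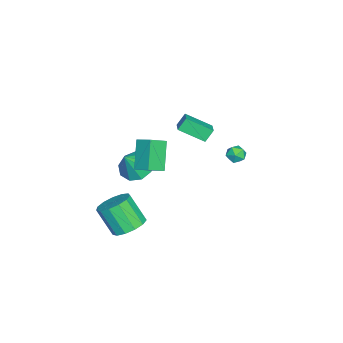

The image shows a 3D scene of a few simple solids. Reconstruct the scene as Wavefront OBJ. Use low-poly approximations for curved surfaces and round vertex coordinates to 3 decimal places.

v 1.171 -2.955 0.74
v 1.615 -2.019 1.261
v 0.366 -2.248 0.156
v 0.81 -1.312 0.677
v 2.47 -2.728 -0.777
v 2.914 -1.792 -0.256
v 1.665 -2.021 -1.361
v 2.109 -1.085 -0.84
v -1.795 2.663 -1.575
v -1.436 2.566 -1.014
v -1.404 1.734 -1.986
v -1.045 1.637 -1.425
v -1.716 1.59 -1.408
v -1.958 2.164 -1.153
v -0.882 2.136 -1.847
v -1.124 2.71 -1.592
v -0.872 2.24 -1.182
v -1.387 1.903 -0.911
v -1.453 2.397 -2.089
v -1.968 2.06 -1.818
v -3.818 -1.974 -1.595
v -4.224 -1.58 -0.819
v -4.035 -0.385 -2.516
v -4.441 0.01 -1.74
v -2.919 -1.67 -1.28
v -3.325 -1.275 -0.504
v -3.136 -0.08 -2.201
v -3.542 0.314 -1.425
v 3.998 -2.589 -4.503
v 5.028 -2.525 -4.22
v 4.652 -3.567 -2.615
v 3.622 -3.631 -2.897
v 4.754 -2.048 -3.975
v 4.379 -3.089 -2.369
v 4.241 -1.742 -3.896
v 3.865 -2.783 -2.291
v 3.65 -1.705 -4.011
v 3.274 -2.746 -2.405
v 3.169 -1.949 -4.281
v 2.794 -2.99 -2.676
v 2.952 -2.397 -4.622
v 2.577 -3.438 -3.017
v 3.067 -2.905 -4.925
v 2.691 -3.946 -3.32
v 3.477 -3.313 -5.094
v 3.101 -4.354 -3.488
v 4.052 -3.492 -5.075
v 3.677 -4.533 -3.47
v 4.611 -3.384 -4.875
v 4.235 -4.425 -3.269
v 4.974 -3.024 -4.556
v 4.599 -4.065 -2.95
v 0.135 -3.324 -2.479
v 0.966 -2.735 -2.868
v 1.105 -3.716 -1.001
v 0.516 -2.303 -2.458
v -0.111 -2.349 -2.058
v -0.624 -2.851 -1.855
v -0.781 -3.575 -1.944
v -0.51 -4.181 -2.282
v 0.063 -4.386 -2.713
v 0.67 -4.095 -3.034
v 1.026 -3.443 -3.095
f 2 4 1
f 5 2 1
f 1 4 3
f 3 5 1
f 2 8 4
f 6 2 5
f 6 8 2
f 4 8 3
f 7 5 3
f 3 8 7
f 7 6 5
f 8 6 7
f 9 20 14
f 9 14 10
f 9 10 16
f 9 16 19
f 9 19 20
f 10 14 18
f 14 20 13
f 20 19 11
f 19 16 15
f 16 10 17
f 12 18 13
f 12 13 11
f 12 11 15
f 12 15 17
f 12 17 18
f 13 18 14
f 11 13 20
f 15 11 19
f 17 15 16
f 18 17 10
f 22 24 21
f 25 22 21
f 21 24 23
f 23 25 21
f 22 28 24
f 26 22 25
f 26 28 22
f 24 28 23
f 27 25 23
f 23 28 27
f 27 26 25
f 28 26 27
f 30 29 33
f 30 33 31
f 31 33 34
f 31 34 32
f 33 29 35
f 33 35 34
f 34 35 36
f 34 36 32
f 35 29 37
f 35 37 36
f 36 37 38
f 36 38 32
f 37 29 39
f 37 39 38
f 38 39 40
f 38 40 32
f 39 29 41
f 39 41 40
f 40 41 42
f 40 42 32
f 41 29 43
f 41 43 42
f 42 43 44
f 42 44 32
f 43 29 45
f 43 45 44
f 44 45 46
f 44 46 32
f 45 29 47
f 45 47 46
f 46 47 48
f 46 48 32
f 47 29 49
f 47 49 48
f 48 49 50
f 48 50 32
f 49 29 51
f 49 51 50
f 50 51 52
f 50 52 32
f 51 29 30
f 51 30 52
f 52 30 31
f 52 31 32
f 54 53 56
f 54 56 55
f 56 53 57
f 56 57 55
f 57 53 58
f 57 58 55
f 58 53 59
f 58 59 55
f 59 53 60
f 59 60 55
f 60 53 61
f 60 61 55
f 61 53 62
f 61 62 55
f 62 53 63
f 62 63 55
f 63 53 54
f 63 54 55



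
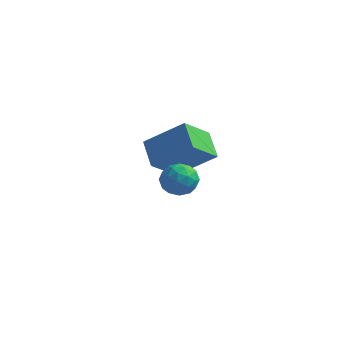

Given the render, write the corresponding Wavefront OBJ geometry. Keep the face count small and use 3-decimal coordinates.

v -0.775 -1.23 -0.703
v -0.337 -0.931 -1.046
v -0.043 -1.629 -0.114
v 0.395 -1.33 -0.457
v 0.005 -1 -0.087
v -0.447 -0.754 -0.45
v 0.067 -1.806 -0.71
v -0.385 -1.56 -1.073
v 0.183 -1.288 -1.05
v 0.145 -0.79 -0.665
v -0.525 -1.77 -0.495
v -0.563 -1.272 -0.11
v -0.62 -1.046 -0.926
v 0.24 -1.514 -0.234
v 0.011 -1.32 -0.016
v 0.269 -1.145 -0.218
v -0.685 -0.941 -0.576
v -0.428 -0.766 -0.777
v -0.226 -0.806 -0.214
v 0.048 -1.794 -0.383
v 0.305 -1.619 -0.584
v -0.649 -1.415 -0.942
v -0.391 -1.24 -1.144
v -0.154 -1.754 -0.946
v -0.057 -1.08 -1.13
v 0.373 -1.314 -0.784
v 0.181 -1.594 -0.932
v -0.085 -1.449 -1.146
v -0.08 -0.787 -0.903
v 0.351 -1.021 -0.557
v 0.122 -0.827 -0.34
v -0.144 -0.682 -0.554
v 0.226 -0.996 -0.906
v -0.731 -1.539 -0.603
v -0.3 -1.773 -0.257
v -0.236 -1.878 -0.606
v -0.502 -1.733 -0.82
v -0.753 -1.246 -0.376
v -0.323 -1.48 -0.03
v -0.295 -1.111 -0.014
v -0.561 -0.966 -0.228
v -0.606 -1.564 -0.254
v -3.27 1.794 -1.175
v -2.008 2.206 -0.196
v -2.972 2.854 -2.006
v -1.709 3.266 -1.027
v -2.591 1.134 -1.773
v -1.328 1.546 -0.794
v -2.292 2.194 -2.604
v -1.03 2.606 -1.625
f 1 38 17
f 38 12 41
f 17 41 6
f 38 41 17
f 1 17 13
f 17 6 18
f 13 18 2
f 17 18 13
f 1 13 22
f 13 2 23
f 22 23 8
f 13 23 22
f 1 22 34
f 22 8 37
f 34 37 11
f 22 37 34
f 1 34 38
f 34 11 42
f 38 42 12
f 34 42 38
f 2 18 29
f 18 6 32
f 29 32 10
f 18 32 29
f 6 41 19
f 41 12 40
f 19 40 5
f 41 40 19
f 12 42 39
f 42 11 35
f 39 35 3
f 42 35 39
f 11 37 36
f 37 8 24
f 36 24 7
f 37 24 36
f 8 23 28
f 23 2 25
f 28 25 9
f 23 25 28
f 4 30 16
f 30 10 31
f 16 31 5
f 30 31 16
f 4 16 14
f 16 5 15
f 14 15 3
f 16 15 14
f 4 14 21
f 14 3 20
f 21 20 7
f 14 20 21
f 4 21 26
f 21 7 27
f 26 27 9
f 21 27 26
f 4 26 30
f 26 9 33
f 30 33 10
f 26 33 30
f 5 31 19
f 31 10 32
f 19 32 6
f 31 32 19
f 3 15 39
f 15 5 40
f 39 40 12
f 15 40 39
f 7 20 36
f 20 3 35
f 36 35 11
f 20 35 36
f 9 27 28
f 27 7 24
f 28 24 8
f 27 24 28
f 10 33 29
f 33 9 25
f 29 25 2
f 33 25 29
f 44 46 43
f 47 44 43
f 43 46 45
f 45 47 43
f 44 50 46
f 48 44 47
f 48 50 44
f 46 50 45
f 49 47 45
f 45 50 49
f 49 48 47
f 50 48 49



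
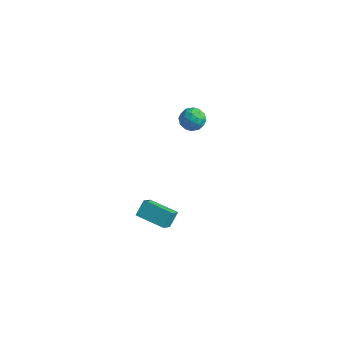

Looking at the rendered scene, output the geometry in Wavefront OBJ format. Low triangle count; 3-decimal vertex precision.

v -0.679 -4.21 0.023
v -0.638 -3.597 0.625
v -0.835 -3.463 -0.727
v -0.794 -2.85 -0.125
v 0.754 -4.11 -0.175
v 0.795 -3.497 0.427
v 0.598 -3.363 -0.925
v 0.639 -2.75 -0.323
v -2.645 3.137 -0.222
v -2.204 3.593 0.084
v -2.256 2.307 0.456
v -1.815 2.763 0.762
v -2.509 2.821 0.865
v -2.75 3.334 0.446
v -1.71 2.566 0.094
v -1.951 3.079 -0.325
v -1.626 3.241 0.279
v -2.12 3.398 0.756
v -2.34 2.502 -0.216
v -2.834 2.659 0.261
v -2.459 3.438 -0.128
v -2.001 2.462 0.668
v -2.409 2.496 0.729
v -2.15 2.765 0.909
v -2.78 3.285 0.084
v -2.52 3.554 0.264
v -2.7 3.1 0.723
v -1.94 2.346 0.276
v -1.68 2.615 0.456
v -2.31 3.135 -0.369
v -2.051 3.404 -0.189
v -1.76 2.8 -0.183
v -1.86 3.499 0.166
v -1.631 3.011 0.564
v -1.57 2.895 0.172
v -1.711 3.196 -0.075
v -2.15 3.592 0.446
v -1.922 3.104 0.845
v -2.33 3.138 0.905
v -2.471 3.439 0.659
v -1.811 3.384 0.561
v -2.538 2.796 -0.305
v -2.31 2.308 0.094
v -1.989 2.461 -0.119
v -2.13 2.762 -0.365
v -2.829 2.889 -0.024
v -2.6 2.401 0.374
v -2.749 2.704 0.615
v -2.89 3.005 0.368
v -2.649 2.516 -0.021
f 2 4 1
f 5 2 1
f 1 4 3
f 3 5 1
f 2 8 4
f 6 2 5
f 6 8 2
f 4 8 3
f 7 5 3
f 3 8 7
f 7 6 5
f 8 6 7
f 9 46 25
f 46 20 49
f 25 49 14
f 46 49 25
f 9 25 21
f 25 14 26
f 21 26 10
f 25 26 21
f 9 21 30
f 21 10 31
f 30 31 16
f 21 31 30
f 9 30 42
f 30 16 45
f 42 45 19
f 30 45 42
f 9 42 46
f 42 19 50
f 46 50 20
f 42 50 46
f 10 26 37
f 26 14 40
f 37 40 18
f 26 40 37
f 14 49 27
f 49 20 48
f 27 48 13
f 49 48 27
f 20 50 47
f 50 19 43
f 47 43 11
f 50 43 47
f 19 45 44
f 45 16 32
f 44 32 15
f 45 32 44
f 16 31 36
f 31 10 33
f 36 33 17
f 31 33 36
f 12 38 24
f 38 18 39
f 24 39 13
f 38 39 24
f 12 24 22
f 24 13 23
f 22 23 11
f 24 23 22
f 12 22 29
f 22 11 28
f 29 28 15
f 22 28 29
f 12 29 34
f 29 15 35
f 34 35 17
f 29 35 34
f 12 34 38
f 34 17 41
f 38 41 18
f 34 41 38
f 13 39 27
f 39 18 40
f 27 40 14
f 39 40 27
f 11 23 47
f 23 13 48
f 47 48 20
f 23 48 47
f 15 28 44
f 28 11 43
f 44 43 19
f 28 43 44
f 17 35 36
f 35 15 32
f 36 32 16
f 35 32 36
f 18 41 37
f 41 17 33
f 37 33 10
f 41 33 37



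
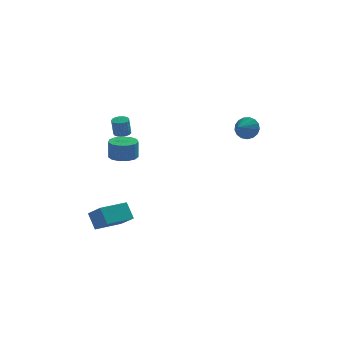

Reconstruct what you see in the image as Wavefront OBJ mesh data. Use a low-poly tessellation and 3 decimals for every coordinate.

v -3.25 2.928 0.961
v -2.767 3.075 1.031
v -2.867 2.879 2.129
v -3.35 2.732 2.059
v -2.895 3.281 1.056
v -2.995 3.085 2.154
v -3.104 3.407 1.06
v -3.204 3.211 2.158
v -3.347 3.422 1.04
v -3.447 3.226 2.139
v -3.568 3.325 1.003
v -3.667 3.129 2.101
v -3.715 3.136 0.956
v -3.815 2.94 2.054
v -3.757 2.9 0.91
v -3.857 2.704 2.008
v -3.682 2.67 0.876
v -3.782 2.474 1.974
v -3.508 2.5 0.861
v -3.608 2.304 1.959
v -3.275 2.427 0.869
v -3.375 2.231 1.967
v -3.037 2.469 0.898
v -3.137 2.273 1.997
v -2.847 2.616 0.942
v -2.947 2.42 2.04
v -2.749 2.835 0.99
v -2.849 2.639 2.088
v -4.285 -4.11 -3.486
v -4.69 -3.57 -2.542
v -2.952 -3.039 -3.525
v -3.357 -2.5 -2.581
v -3.563 -4.98 -2.679
v -3.968 -4.441 -1.735
v -2.23 -3.91 -2.718
v -2.635 -3.37 -1.774
v -2.764 -3.757 1.8
v -1.965 -3.806 1.793
v -1.958 -3.852 2.912
v -2.756 -3.803 2.92
v -2.065 -3.366 1.812
v -2.058 -3.413 2.931
v -2.387 -3.051 1.827
v -2.38 -3.098 2.946
v -2.829 -2.96 1.834
v -2.821 -3.007 2.953
v -3.249 -3.122 1.83
v -3.242 -3.168 2.949
v -3.516 -3.485 1.817
v -3.509 -3.532 2.936
v -3.544 -3.935 1.798
v -3.536 -3.981 2.917
v -3.324 -4.328 1.78
v -3.316 -4.374 2.899
v -2.926 -4.54 1.769
v -2.919 -4.586 2.888
v -2.477 -4.503 1.768
v -2.469 -4.549 2.887
v -2.118 -4.229 1.777
v -2.111 -4.276 2.896
v 3.786 3.596 1.185
v 4.24 3.62 1.855
v 3.254 2.704 1.575
v 3.933 3.84 1.943
v 3.593 4.005 1.857
v 3.297 4.076 1.617
v 3.113 4.038 1.278
v 3.083 3.898 0.918
v 3.214 3.689 0.618
v 3.476 3.459 0.449
v 3.809 3.26 0.448
v 4.137 3.139 0.616
v 4.384 3.122 0.914
v 4.494 3.214 1.274
v 4.442 3.394 1.614
f 2 1 5
f 2 5 3
f 3 5 6
f 3 6 4
f 5 1 7
f 5 7 6
f 6 7 8
f 6 8 4
f 7 1 9
f 7 9 8
f 8 9 10
f 8 10 4
f 9 1 11
f 9 11 10
f 10 11 12
f 10 12 4
f 11 1 13
f 11 13 12
f 12 13 14
f 12 14 4
f 13 1 15
f 13 15 14
f 14 15 16
f 14 16 4
f 15 1 17
f 15 17 16
f 16 17 18
f 16 18 4
f 17 1 19
f 17 19 18
f 18 19 20
f 18 20 4
f 19 1 21
f 19 21 20
f 20 21 22
f 20 22 4
f 21 1 23
f 21 23 22
f 22 23 24
f 22 24 4
f 23 1 25
f 23 25 24
f 24 25 26
f 24 26 4
f 25 1 27
f 25 27 26
f 26 27 28
f 26 28 4
f 27 1 2
f 27 2 28
f 28 2 3
f 28 3 4
f 30 32 29
f 33 30 29
f 29 32 31
f 31 33 29
f 30 36 32
f 34 30 33
f 34 36 30
f 32 36 31
f 35 33 31
f 31 36 35
f 35 34 33
f 36 34 35
f 38 37 41
f 38 41 39
f 39 41 42
f 39 42 40
f 41 37 43
f 41 43 42
f 42 43 44
f 42 44 40
f 43 37 45
f 43 45 44
f 44 45 46
f 44 46 40
f 45 37 47
f 45 47 46
f 46 47 48
f 46 48 40
f 47 37 49
f 47 49 48
f 48 49 50
f 48 50 40
f 49 37 51
f 49 51 50
f 50 51 52
f 50 52 40
f 51 37 53
f 51 53 52
f 52 53 54
f 52 54 40
f 53 37 55
f 53 55 54
f 54 55 56
f 54 56 40
f 55 37 57
f 55 57 56
f 56 57 58
f 56 58 40
f 57 37 59
f 57 59 58
f 58 59 60
f 58 60 40
f 59 37 38
f 59 38 60
f 60 38 39
f 60 39 40
f 62 61 64
f 62 64 63
f 64 61 65
f 64 65 63
f 65 61 66
f 65 66 63
f 66 61 67
f 66 67 63
f 67 61 68
f 67 68 63
f 68 61 69
f 68 69 63
f 69 61 70
f 69 70 63
f 70 61 71
f 70 71 63
f 71 61 72
f 71 72 63
f 72 61 73
f 72 73 63
f 73 61 74
f 73 74 63
f 74 61 75
f 74 75 63
f 75 61 62
f 75 62 63

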